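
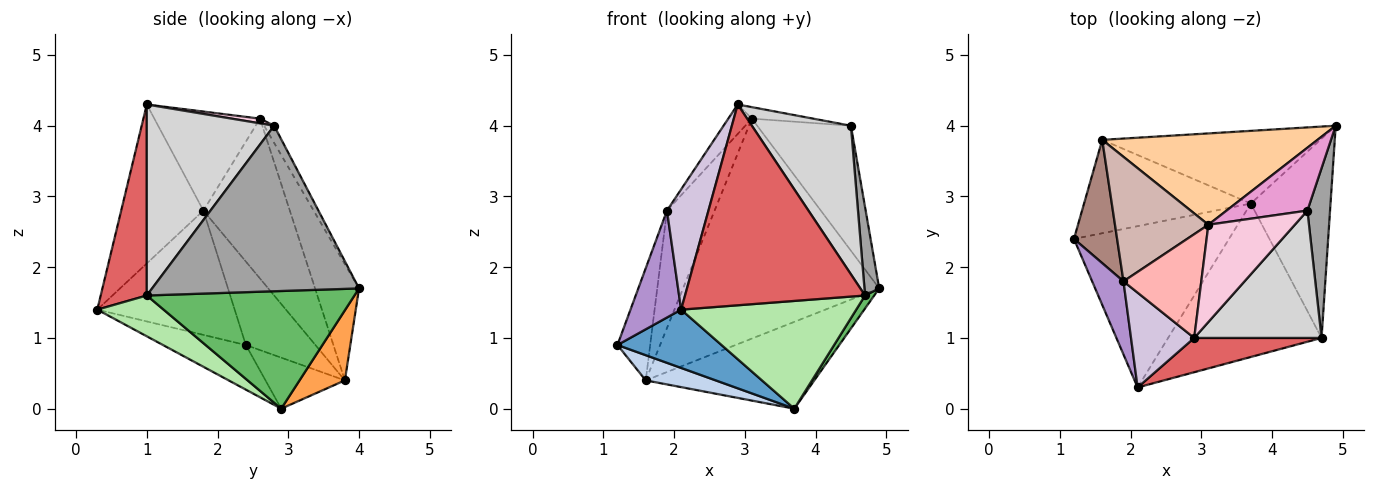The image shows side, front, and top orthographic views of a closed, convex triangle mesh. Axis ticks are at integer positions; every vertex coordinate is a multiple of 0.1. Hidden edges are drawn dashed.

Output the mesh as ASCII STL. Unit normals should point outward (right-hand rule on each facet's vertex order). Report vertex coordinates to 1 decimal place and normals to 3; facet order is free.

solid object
 facet normal -0.261 -0.328 -0.908
  outer loop
   vertex 3.7 2.9 0.0
   vertex 2.1 0.3 1.4
   vertex 1.2 2.4 0.9
  endloop
 endfacet
 facet normal -0.283 -0.250 -0.926
  outer loop
   vertex 1.6 3.8 0.4
   vertex 3.7 2.9 0.0
   vertex 1.2 2.4 0.9
  endloop
 endfacet
 facet normal 0.202 0.751 -0.629
  outer loop
   vertex 1.6 3.8 0.4
   vertex 4.9 4.0 1.7
   vertex 3.7 2.9 0.0
  endloop
 endfacet
 facet normal -0.203 0.904 0.376
  outer loop
   vertex 1.6 3.8 0.4
   vertex 3.1 2.6 4.1
   vertex 4.9 4.0 1.7
  endloop
 endfacet
 facet normal 0.827 -0.036 -0.560
  outer loop
   vertex 4.7 1.0 1.6
   vertex 3.7 2.9 0.0
   vertex 4.9 4.0 1.7
  endloop
 endfacet
 facet normal 0.213 -0.561 -0.800
  outer loop
   vertex 4.7 1.0 1.6
   vertex 2.1 0.3 1.4
   vertex 3.7 2.9 0.0
  endloop
 endfacet
 facet normal 0.245 -0.956 0.163
  outer loop
   vertex 4.7 1.0 1.6
   vertex 2.9 1.0 4.3
   vertex 2.1 0.3 1.4
  endloop
 endfacet
 facet normal -0.774 0.173 0.609
  outer loop
   vertex 1.9 1.8 2.8
   vertex 2.9 1.0 4.3
   vertex 3.1 2.6 4.1
  endloop
 endfacet
 facet normal -0.913 -0.337 0.230
  outer loop
   vertex 1.9 1.8 2.8
   vertex 1.2 2.4 0.9
   vertex 2.1 0.3 1.4
  endloop
 endfacet
 facet normal -0.841 -0.424 0.335
  outer loop
   vertex 1.9 1.8 2.8
   vertex 2.1 0.3 1.4
   vertex 2.9 1.0 4.3
  endloop
 endfacet
 facet normal -0.820 0.386 0.424
  outer loop
   vertex 1.9 1.8 2.8
   vertex 1.6 3.8 0.4
   vertex 1.2 2.4 0.9
  endloop
 endfacet
 facet normal -0.780 0.430 0.455
  outer loop
   vertex 1.9 1.8 2.8
   vertex 3.1 2.6 4.1
   vertex 1.6 3.8 0.4
  endloop
 endfacet
 facet normal -0.095 0.889 0.447
  outer loop
   vertex 4.5 2.8 4.0
   vertex 4.9 4.0 1.7
   vertex 3.1 2.6 4.1
  endloop
 endfacet
 facet normal 0.054 0.117 0.992
  outer loop
   vertex 4.5 2.8 4.0
   vertex 3.1 2.6 4.1
   vertex 2.9 1.0 4.3
  endloop
 endfacet
 facet normal 0.988 -0.070 0.135
  outer loop
   vertex 4.5 2.8 4.0
   vertex 4.7 1.0 1.6
   vertex 4.9 4.0 1.7
  endloop
 endfacet
 facet normal 0.699 -0.543 0.466
  outer loop
   vertex 4.5 2.8 4.0
   vertex 2.9 1.0 4.3
   vertex 4.7 1.0 1.6
  endloop
 endfacet
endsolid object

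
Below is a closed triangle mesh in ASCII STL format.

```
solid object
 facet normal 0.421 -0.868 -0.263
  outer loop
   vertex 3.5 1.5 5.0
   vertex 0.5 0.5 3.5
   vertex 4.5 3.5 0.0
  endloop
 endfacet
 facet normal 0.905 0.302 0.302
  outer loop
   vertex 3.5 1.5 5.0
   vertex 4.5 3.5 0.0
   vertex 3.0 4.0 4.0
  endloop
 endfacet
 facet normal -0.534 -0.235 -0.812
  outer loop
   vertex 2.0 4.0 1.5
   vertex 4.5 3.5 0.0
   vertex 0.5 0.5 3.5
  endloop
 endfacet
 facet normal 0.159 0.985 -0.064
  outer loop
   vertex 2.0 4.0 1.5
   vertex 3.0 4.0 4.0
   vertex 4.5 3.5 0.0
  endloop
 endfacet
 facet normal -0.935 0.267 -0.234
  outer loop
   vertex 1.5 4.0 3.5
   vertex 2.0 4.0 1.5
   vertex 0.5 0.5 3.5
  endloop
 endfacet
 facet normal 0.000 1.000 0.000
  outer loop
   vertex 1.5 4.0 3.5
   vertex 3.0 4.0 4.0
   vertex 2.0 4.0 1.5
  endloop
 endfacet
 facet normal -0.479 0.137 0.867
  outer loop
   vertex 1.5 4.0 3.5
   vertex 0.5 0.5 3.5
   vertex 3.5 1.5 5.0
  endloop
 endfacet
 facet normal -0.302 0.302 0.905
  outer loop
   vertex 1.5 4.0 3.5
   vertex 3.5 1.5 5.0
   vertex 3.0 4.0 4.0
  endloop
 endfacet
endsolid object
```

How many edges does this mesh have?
12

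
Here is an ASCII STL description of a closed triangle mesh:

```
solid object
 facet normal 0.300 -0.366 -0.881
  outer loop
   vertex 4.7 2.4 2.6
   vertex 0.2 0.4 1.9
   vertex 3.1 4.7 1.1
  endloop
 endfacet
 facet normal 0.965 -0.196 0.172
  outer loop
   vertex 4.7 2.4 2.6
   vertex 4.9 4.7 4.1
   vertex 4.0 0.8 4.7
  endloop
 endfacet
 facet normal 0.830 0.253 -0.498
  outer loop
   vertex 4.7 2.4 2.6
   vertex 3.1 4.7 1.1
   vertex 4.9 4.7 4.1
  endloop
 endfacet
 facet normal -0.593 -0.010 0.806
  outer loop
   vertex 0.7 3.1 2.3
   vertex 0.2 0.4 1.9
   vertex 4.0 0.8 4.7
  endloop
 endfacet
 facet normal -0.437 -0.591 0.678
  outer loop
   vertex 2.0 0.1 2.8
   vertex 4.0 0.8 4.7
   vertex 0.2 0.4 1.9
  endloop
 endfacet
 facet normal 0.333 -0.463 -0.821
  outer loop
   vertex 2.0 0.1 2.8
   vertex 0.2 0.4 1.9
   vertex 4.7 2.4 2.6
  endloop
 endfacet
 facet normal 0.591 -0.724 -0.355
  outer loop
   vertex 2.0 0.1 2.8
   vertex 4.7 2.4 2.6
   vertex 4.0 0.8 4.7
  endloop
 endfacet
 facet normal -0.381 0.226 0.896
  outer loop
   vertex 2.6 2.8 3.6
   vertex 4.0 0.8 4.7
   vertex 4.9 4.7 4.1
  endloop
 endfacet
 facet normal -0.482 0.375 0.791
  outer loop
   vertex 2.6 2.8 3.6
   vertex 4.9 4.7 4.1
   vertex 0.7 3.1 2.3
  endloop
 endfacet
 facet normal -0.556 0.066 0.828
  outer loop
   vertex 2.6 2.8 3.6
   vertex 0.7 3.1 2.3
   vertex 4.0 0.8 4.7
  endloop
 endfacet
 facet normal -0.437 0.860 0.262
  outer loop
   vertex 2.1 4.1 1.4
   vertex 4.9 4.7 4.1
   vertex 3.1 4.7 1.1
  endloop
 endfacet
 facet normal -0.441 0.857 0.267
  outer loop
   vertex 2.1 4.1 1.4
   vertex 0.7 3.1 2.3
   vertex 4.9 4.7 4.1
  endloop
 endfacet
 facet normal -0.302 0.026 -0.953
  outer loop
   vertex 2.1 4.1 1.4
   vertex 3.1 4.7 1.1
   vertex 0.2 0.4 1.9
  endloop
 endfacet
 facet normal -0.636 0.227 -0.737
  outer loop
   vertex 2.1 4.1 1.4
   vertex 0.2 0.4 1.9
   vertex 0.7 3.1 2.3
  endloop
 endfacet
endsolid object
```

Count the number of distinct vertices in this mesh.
9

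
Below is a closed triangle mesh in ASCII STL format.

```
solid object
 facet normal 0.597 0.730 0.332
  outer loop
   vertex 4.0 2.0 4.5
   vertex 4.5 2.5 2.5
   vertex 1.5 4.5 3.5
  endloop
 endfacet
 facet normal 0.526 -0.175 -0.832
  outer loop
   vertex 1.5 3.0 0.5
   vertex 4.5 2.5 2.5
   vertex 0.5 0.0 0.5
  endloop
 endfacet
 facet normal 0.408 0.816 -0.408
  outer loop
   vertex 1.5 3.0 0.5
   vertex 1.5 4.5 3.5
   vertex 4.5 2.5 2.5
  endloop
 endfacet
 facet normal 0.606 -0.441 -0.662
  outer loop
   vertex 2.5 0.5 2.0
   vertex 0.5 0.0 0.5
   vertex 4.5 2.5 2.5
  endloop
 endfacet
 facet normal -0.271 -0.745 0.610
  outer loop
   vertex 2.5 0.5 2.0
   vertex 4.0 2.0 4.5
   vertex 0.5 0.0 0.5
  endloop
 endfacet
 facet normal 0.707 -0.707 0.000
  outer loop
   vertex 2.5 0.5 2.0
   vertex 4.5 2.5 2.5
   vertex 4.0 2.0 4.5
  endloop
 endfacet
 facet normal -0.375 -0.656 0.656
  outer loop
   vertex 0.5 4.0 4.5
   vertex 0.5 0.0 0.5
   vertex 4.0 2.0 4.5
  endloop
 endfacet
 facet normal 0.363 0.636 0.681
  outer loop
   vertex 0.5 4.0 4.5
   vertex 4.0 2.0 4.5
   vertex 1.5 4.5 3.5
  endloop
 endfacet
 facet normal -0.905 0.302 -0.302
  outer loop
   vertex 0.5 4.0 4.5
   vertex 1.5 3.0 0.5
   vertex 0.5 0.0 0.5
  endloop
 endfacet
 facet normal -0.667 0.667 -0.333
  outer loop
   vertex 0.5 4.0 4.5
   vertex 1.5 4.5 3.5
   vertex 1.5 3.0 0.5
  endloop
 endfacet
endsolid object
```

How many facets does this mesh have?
10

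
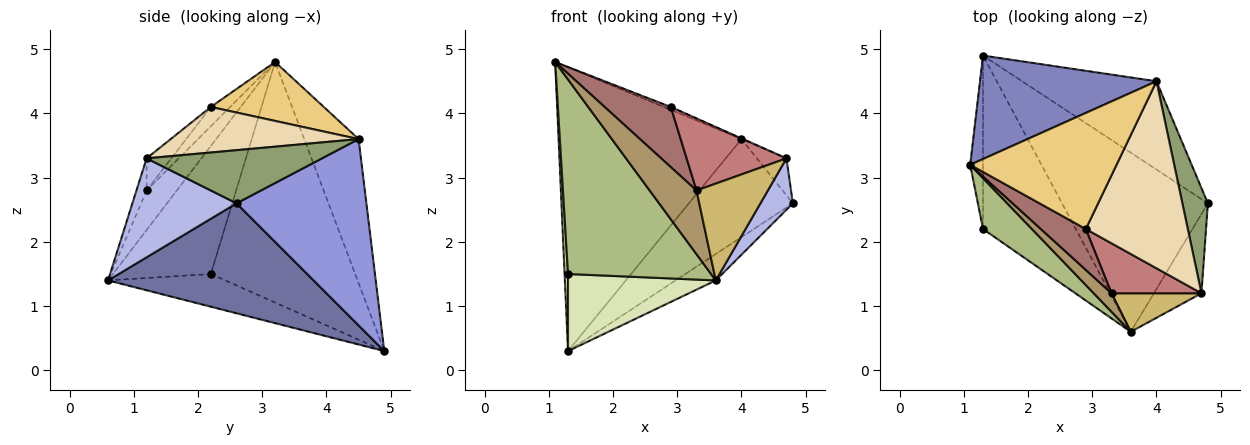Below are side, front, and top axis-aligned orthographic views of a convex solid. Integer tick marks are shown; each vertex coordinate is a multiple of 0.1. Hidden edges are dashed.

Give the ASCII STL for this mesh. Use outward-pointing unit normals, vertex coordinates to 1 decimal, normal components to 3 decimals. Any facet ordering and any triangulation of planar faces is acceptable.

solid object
 facet normal 0.598 0.117 -0.793
  outer loop
   vertex 1.3 4.9 0.3
   vertex 4.8 2.6 2.6
   vertex 3.6 0.6 1.4
  endloop
 endfacet
 facet normal -0.269 0.905 0.330
  outer loop
   vertex 4.0 4.5 3.6
   vertex 1.3 4.9 0.3
   vertex 1.1 3.2 4.8
  endloop
 endfacet
 facet normal 0.680 0.545 -0.491
  outer loop
   vertex 4.0 4.5 3.6
   vertex 4.8 2.6 2.6
   vertex 1.3 4.9 0.3
  endloop
 endfacet
 facet normal 0.868 -0.270 -0.417
  outer loop
   vertex 4.7 1.2 3.3
   vertex 3.6 0.6 1.4
   vertex 4.8 2.6 2.6
  endloop
 endfacet
 facet normal 0.891 0.150 0.428
  outer loop
   vertex 4.7 1.2 3.3
   vertex 4.8 2.6 2.6
   vertex 4.0 4.5 3.6
  endloop
 endfacet
 facet normal -0.552 -0.807 0.211
  outer loop
   vertex 1.3 2.2 1.5
   vertex 3.6 0.6 1.4
   vertex 1.1 3.2 4.8
  endloop
 endfacet
 facet normal -0.998 -0.024 -0.053
  outer loop
   vertex 1.3 2.2 1.5
   vertex 1.1 3.2 4.8
   vertex 1.3 4.9 0.3
  endloop
 endfacet
 facet normal -0.307 -0.387 -0.870
  outer loop
   vertex 1.3 2.2 1.5
   vertex 1.3 4.9 0.3
   vertex 3.6 0.6 1.4
  endloop
 endfacet
 facet normal -0.527 -0.816 0.237
  outer loop
   vertex 3.3 1.2 2.8
   vertex 1.1 3.2 4.8
   vertex 3.6 0.6 1.4
  endloop
 endfacet
 facet normal -0.131 -0.921 0.367
  outer loop
   vertex 3.3 1.2 2.8
   vertex 3.6 0.6 1.4
   vertex 4.7 1.2 3.3
  endloop
 endfacet
 facet normal 0.373 0.023 0.927
  outer loop
   vertex 2.9 2.2 4.1
   vertex 4.0 4.5 3.6
   vertex 1.1 3.2 4.8
  endloop
 endfacet
 facet normal 0.408 0.003 0.913
  outer loop
   vertex 2.9 2.2 4.1
   vertex 4.7 1.2 3.3
   vertex 4.0 4.5 3.6
  endloop
 endfacet
 facet normal -0.234 -0.804 0.546
  outer loop
   vertex 2.9 2.2 4.1
   vertex 1.1 3.2 4.8
   vertex 3.3 1.2 2.8
  endloop
 endfacet
 facet normal -0.199 -0.805 0.558
  outer loop
   vertex 2.9 2.2 4.1
   vertex 3.3 1.2 2.8
   vertex 4.7 1.2 3.3
  endloop
 endfacet
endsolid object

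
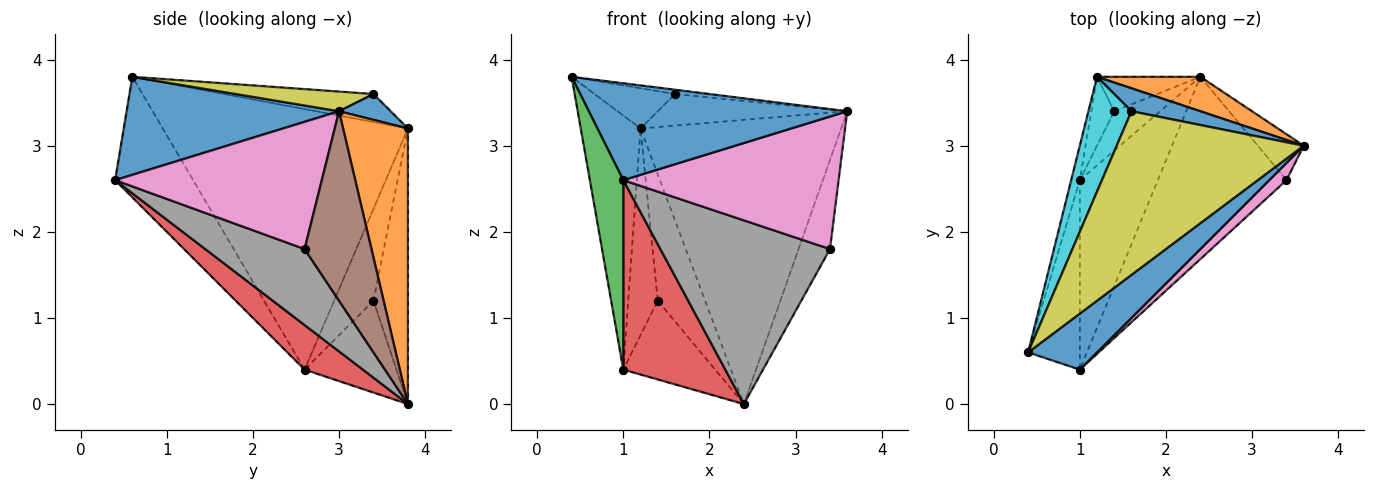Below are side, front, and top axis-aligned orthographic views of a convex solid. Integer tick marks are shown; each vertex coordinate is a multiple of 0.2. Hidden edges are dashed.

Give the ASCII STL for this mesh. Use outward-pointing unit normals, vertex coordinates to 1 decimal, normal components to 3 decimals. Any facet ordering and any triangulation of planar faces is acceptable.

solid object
 facet normal 0.580 -0.705 0.408
  outer loop
   vertex 1.0 0.4 2.6
   vertex 3.6 3.0 3.4
   vertex 0.4 0.6 3.8
  endloop
 endfacet
 facet normal 0.306 0.945 0.115
  outer loop
   vertex 1.2 3.8 3.2
   vertex 3.6 3.0 3.4
   vertex 2.4 3.8 0.0
  endloop
 endfacet
 facet normal -0.855 -0.367 -0.367
  outer loop
   vertex 1.0 2.6 0.4
   vertex 1.0 0.4 2.6
   vertex 0.4 0.6 3.8
  endloop
 endfacet
 facet normal 0.375 -0.656 -0.656
  outer loop
   vertex 1.0 2.6 0.4
   vertex 2.4 3.8 0.0
   vertex 1.0 0.4 2.6
  endloop
 endfacet
 facet normal -0.971 0.237 -0.032
  outer loop
   vertex 1.0 2.6 0.4
   vertex 0.4 0.6 3.8
   vertex 1.2 3.8 3.2
  endloop
 endfacet
 facet normal 0.884 0.415 -0.214
  outer loop
   vertex 3.4 2.6 1.8
   vertex 2.4 3.8 0.0
   vertex 3.6 3.0 3.4
  endloop
 endfacet
 facet normal 0.690 -0.718 0.093
  outer loop
   vertex 3.4 2.6 1.8
   vertex 3.6 3.0 3.4
   vertex 1.0 0.4 2.6
  endloop
 endfacet
 facet normal 0.384 -0.655 -0.650
  outer loop
   vertex 3.4 2.6 1.8
   vertex 1.0 0.4 2.6
   vertex 2.4 3.8 0.0
  endloop
 endfacet
 facet normal 0.105 0.026 0.994
  outer loop
   vertex 1.6 3.4 3.6
   vertex 0.4 0.6 3.8
   vertex 3.6 3.0 3.4
  endloop
 endfacet
 facet normal -0.523 0.282 0.805
  outer loop
   vertex 1.6 3.4 3.6
   vertex 1.2 3.8 3.2
   vertex 0.4 0.6 3.8
  endloop
 endfacet
 facet normal 0.215 0.790 0.574
  outer loop
   vertex 1.6 3.4 3.6
   vertex 3.6 3.0 3.4
   vertex 1.2 3.8 3.2
  endloop
 endfacet
 facet normal -0.574 0.790 -0.215
  outer loop
   vertex 1.4 3.4 1.2
   vertex 1.2 3.8 3.2
   vertex 2.4 3.8 0.0
  endloop
 endfacet
 facet normal -0.667 0.667 -0.333
  outer loop
   vertex 1.4 3.4 1.2
   vertex 2.4 3.8 0.0
   vertex 1.0 2.6 0.4
  endloop
 endfacet
 facet normal -0.784 0.588 -0.196
  outer loop
   vertex 1.4 3.4 1.2
   vertex 1.0 2.6 0.4
   vertex 1.2 3.8 3.2
  endloop
 endfacet
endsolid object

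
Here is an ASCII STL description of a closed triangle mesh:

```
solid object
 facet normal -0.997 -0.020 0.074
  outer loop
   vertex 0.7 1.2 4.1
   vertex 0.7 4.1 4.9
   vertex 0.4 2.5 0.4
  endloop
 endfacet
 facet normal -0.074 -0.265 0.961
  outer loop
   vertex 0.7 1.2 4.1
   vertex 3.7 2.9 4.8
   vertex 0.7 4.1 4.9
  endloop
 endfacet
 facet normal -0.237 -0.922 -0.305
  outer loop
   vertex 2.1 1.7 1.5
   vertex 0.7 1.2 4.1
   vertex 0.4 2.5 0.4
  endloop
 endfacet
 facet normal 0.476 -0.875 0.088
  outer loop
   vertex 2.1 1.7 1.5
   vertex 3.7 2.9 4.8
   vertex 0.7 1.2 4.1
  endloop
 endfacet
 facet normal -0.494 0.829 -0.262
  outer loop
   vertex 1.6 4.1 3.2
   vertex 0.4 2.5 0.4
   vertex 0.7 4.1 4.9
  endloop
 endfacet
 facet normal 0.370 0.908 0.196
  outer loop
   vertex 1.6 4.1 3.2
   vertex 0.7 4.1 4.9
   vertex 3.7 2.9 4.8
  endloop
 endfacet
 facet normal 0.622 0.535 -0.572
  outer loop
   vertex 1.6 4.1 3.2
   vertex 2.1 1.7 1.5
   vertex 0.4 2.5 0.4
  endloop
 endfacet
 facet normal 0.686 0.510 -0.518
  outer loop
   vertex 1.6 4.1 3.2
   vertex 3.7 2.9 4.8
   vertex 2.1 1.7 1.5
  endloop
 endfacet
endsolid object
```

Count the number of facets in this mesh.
8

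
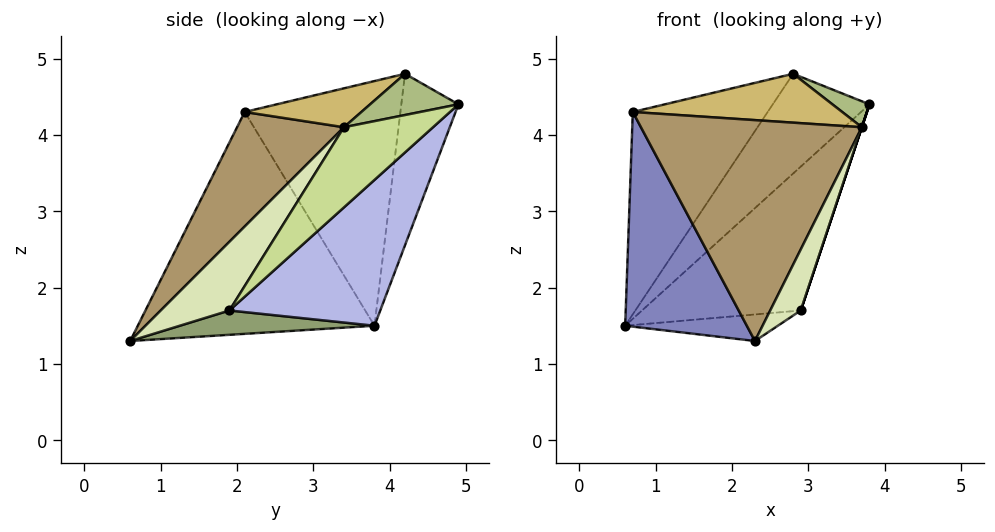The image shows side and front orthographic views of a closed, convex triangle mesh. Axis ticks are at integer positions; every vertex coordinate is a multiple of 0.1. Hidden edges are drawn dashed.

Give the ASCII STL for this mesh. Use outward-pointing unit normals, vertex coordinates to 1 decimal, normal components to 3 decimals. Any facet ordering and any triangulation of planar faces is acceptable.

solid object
 facet normal -0.495 0.838 0.229
  outer loop
   vertex 2.8 4.2 4.8
   vertex 3.8 4.9 4.4
   vertex 0.6 3.8 1.5
  endloop
 endfacet
 facet normal -0.864 -0.444 -0.239
  outer loop
   vertex 0.7 2.1 4.3
   vertex 0.6 3.8 1.5
   vertex 2.3 0.6 1.3
  endloop
 endfacet
 facet normal -0.696 0.603 0.391
  outer loop
   vertex 0.7 2.1 4.3
   vertex 2.8 4.2 4.8
   vertex 0.6 3.8 1.5
  endloop
 endfacet
 facet normal 0.479 0.504 -0.719
  outer loop
   vertex 2.9 1.9 1.7
   vertex 0.6 3.8 1.5
   vertex 3.8 4.9 4.4
  endloop
 endfacet
 facet normal 0.236 0.185 -0.954
  outer loop
   vertex 2.9 1.9 1.7
   vertex 2.3 0.6 1.3
   vertex 0.6 3.8 1.5
  endloop
 endfacet
 facet normal 0.483 -0.203 0.852
  outer loop
   vertex 3.7 3.4 4.1
   vertex 3.8 4.9 4.4
   vertex 2.8 4.2 4.8
  endloop
 endfacet
 facet normal 0.949 0.000 -0.316
  outer loop
   vertex 3.7 3.4 4.1
   vertex 2.9 1.9 1.7
   vertex 3.8 4.9 4.4
  endloop
 endfacet
 facet normal 0.913 -0.406 -0.051
  outer loop
   vertex 3.7 3.4 4.1
   vertex 2.3 0.6 1.3
   vertex 2.9 1.9 1.7
  endloop
 endfacet
 facet normal 0.360 -0.744 0.564
  outer loop
   vertex 3.7 3.4 4.1
   vertex 0.7 2.1 4.3
   vertex 2.3 0.6 1.3
  endloop
 endfacet
 facet normal 0.255 -0.458 0.852
  outer loop
   vertex 3.7 3.4 4.1
   vertex 2.8 4.2 4.8
   vertex 0.7 2.1 4.3
  endloop
 endfacet
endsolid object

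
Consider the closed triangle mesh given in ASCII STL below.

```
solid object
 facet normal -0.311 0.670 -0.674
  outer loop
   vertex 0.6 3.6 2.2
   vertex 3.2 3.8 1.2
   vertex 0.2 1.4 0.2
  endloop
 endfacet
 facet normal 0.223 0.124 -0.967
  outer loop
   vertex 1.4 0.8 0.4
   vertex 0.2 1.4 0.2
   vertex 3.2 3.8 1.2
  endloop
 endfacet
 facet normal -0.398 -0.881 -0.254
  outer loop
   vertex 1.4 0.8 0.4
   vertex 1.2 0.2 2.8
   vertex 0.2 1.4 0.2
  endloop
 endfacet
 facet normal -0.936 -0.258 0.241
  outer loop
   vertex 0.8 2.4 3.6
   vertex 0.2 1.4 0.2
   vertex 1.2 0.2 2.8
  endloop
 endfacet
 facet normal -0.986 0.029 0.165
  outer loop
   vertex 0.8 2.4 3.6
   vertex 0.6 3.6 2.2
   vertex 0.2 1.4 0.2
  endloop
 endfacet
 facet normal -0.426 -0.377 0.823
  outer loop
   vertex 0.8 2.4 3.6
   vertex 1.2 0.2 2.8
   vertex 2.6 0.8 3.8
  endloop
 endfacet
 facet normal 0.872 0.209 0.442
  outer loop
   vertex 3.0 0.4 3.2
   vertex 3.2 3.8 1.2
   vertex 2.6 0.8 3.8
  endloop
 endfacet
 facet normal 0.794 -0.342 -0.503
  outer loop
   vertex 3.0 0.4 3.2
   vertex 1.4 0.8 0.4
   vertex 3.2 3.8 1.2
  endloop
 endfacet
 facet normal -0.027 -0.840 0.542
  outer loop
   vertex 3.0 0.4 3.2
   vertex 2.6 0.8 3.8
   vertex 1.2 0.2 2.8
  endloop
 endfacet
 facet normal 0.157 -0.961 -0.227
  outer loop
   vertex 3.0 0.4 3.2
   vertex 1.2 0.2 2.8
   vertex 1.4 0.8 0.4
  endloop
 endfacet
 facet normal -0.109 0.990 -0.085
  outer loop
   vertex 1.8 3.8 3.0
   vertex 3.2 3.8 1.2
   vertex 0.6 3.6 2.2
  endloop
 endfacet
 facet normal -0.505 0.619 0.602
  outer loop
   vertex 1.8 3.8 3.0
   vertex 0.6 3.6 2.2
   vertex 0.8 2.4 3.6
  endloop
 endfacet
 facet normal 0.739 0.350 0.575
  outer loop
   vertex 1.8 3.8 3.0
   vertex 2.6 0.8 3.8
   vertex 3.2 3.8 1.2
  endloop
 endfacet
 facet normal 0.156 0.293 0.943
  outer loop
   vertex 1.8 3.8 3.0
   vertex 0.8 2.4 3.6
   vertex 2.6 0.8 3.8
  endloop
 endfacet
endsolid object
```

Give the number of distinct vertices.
9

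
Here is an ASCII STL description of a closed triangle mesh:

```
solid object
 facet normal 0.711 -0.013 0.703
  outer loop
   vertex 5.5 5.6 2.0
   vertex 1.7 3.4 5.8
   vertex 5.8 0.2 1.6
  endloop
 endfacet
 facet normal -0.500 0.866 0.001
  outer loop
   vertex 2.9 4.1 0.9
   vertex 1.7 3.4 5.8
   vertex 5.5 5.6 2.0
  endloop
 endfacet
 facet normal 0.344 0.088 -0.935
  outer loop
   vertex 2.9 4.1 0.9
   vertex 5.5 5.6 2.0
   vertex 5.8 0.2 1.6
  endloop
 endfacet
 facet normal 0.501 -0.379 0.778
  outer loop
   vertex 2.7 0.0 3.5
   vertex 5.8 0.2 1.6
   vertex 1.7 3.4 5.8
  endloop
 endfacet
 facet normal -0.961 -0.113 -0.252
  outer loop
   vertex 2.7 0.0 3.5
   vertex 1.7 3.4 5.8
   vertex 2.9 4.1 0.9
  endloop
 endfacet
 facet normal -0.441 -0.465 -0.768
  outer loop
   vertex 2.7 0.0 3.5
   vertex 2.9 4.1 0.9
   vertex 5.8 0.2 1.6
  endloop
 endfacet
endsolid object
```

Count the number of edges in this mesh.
9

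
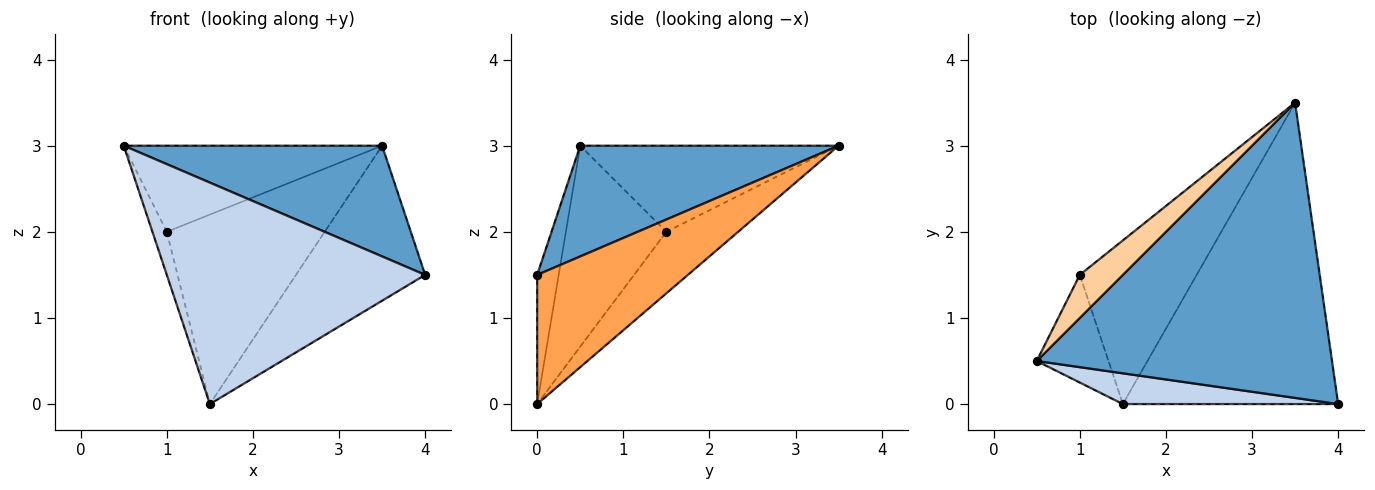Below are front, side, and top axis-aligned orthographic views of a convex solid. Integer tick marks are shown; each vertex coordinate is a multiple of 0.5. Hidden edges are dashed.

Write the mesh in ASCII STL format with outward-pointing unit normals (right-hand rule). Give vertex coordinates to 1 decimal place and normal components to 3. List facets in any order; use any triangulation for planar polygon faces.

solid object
 facet normal 0.331 -0.331 0.883
  outer loop
   vertex 3.5 3.5 3.0
   vertex 0.5 0.5 3.0
   vertex 4.0 0.0 1.5
  endloop
 endfacet
 facet normal -0.082 -0.987 0.137
  outer loop
   vertex 1.5 0.0 0.0
   vertex 4.0 0.0 1.5
   vertex 0.5 0.5 3.0
  endloop
 endfacet
 facet normal 0.471 0.404 -0.785
  outer loop
   vertex 1.5 0.0 0.0
   vertex 3.5 3.5 3.0
   vertex 4.0 0.0 1.5
  endloop
 endfacet
 facet normal -0.667 0.667 0.333
  outer loop
   vertex 1.0 1.5 2.0
   vertex 0.5 0.5 3.0
   vertex 3.5 3.5 3.0
  endloop
 endfacet
 facet normal -0.933 0.133 -0.333
  outer loop
   vertex 1.0 1.5 2.0
   vertex 1.5 0.0 0.0
   vertex 0.5 0.5 3.0
  endloop
 endfacet
 facet normal -0.325 0.716 -0.618
  outer loop
   vertex 1.0 1.5 2.0
   vertex 3.5 3.5 3.0
   vertex 1.5 0.0 0.0
  endloop
 endfacet
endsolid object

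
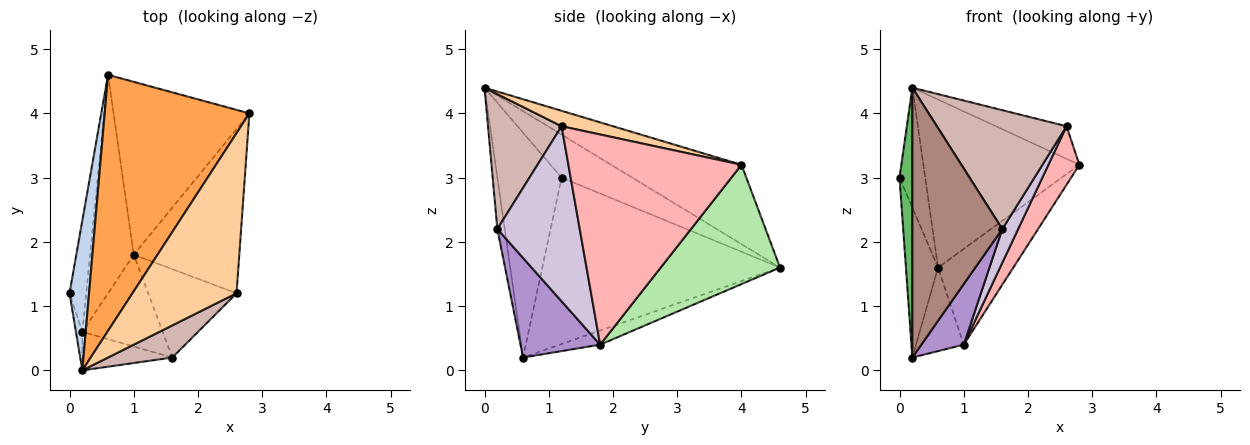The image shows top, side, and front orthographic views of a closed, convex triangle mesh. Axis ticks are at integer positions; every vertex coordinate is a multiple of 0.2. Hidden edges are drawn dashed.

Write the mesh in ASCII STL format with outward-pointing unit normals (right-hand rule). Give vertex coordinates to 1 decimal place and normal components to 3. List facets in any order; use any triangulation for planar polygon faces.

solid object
 facet normal -0.986 0.133 -0.099
  outer loop
   vertex 0.2 0.6 0.2
   vertex 0.0 1.2 3.0
   vertex 0.6 4.6 1.6
  endloop
 endfacet
 facet normal -0.864 0.314 0.393
  outer loop
   vertex 0.2 0.0 4.4
   vertex 0.6 4.6 1.6
   vertex 0.0 1.2 3.0
  endloop
 endfacet
 facet normal -0.417 0.499 0.760
  outer loop
   vertex 0.2 0.0 4.4
   vertex 2.8 4.0 3.2
   vertex 0.6 4.6 1.6
  endloop
 endfacet
 facet normal 0.144 0.198 0.970
  outer loop
   vertex 0.2 0.0 4.4
   vertex 2.6 1.2 3.8
   vertex 2.8 4.0 3.2
  endloop
 endfacet
 facet normal -0.980 -0.196 -0.028
  outer loop
   vertex 0.2 0.0 4.4
   vertex 0.0 1.2 3.0
   vertex 0.2 0.6 0.2
  endloop
 endfacet
 facet normal 0.609 0.384 -0.694
  outer loop
   vertex 1.0 1.8 0.4
   vertex 0.6 4.6 1.6
   vertex 2.8 4.0 3.2
  endloop
 endfacet
 facet normal -0.289 0.342 -0.894
  outer loop
   vertex 1.0 1.8 0.4
   vertex 0.2 0.6 0.2
   vertex 0.6 4.6 1.6
  endloop
 endfacet
 facet normal 0.882 -0.158 -0.443
  outer loop
   vertex 1.0 1.8 0.4
   vertex 2.8 4.0 3.2
   vertex 2.6 1.2 3.8
  endloop
 endfacet
 facet normal 0.719 -0.383 -0.580
  outer loop
   vertex 1.6 0.2 2.2
   vertex 0.2 0.6 0.2
   vertex 1.0 1.8 0.4
  endloop
 endfacet
 facet normal 0.880 -0.170 -0.444
  outer loop
   vertex 1.6 0.2 2.2
   vertex 1.0 1.8 0.4
   vertex 2.6 1.2 3.8
  endloop
 endfacet
 facet normal -0.081 -0.987 -0.141
  outer loop
   vertex 1.6 0.2 2.2
   vertex 0.2 0.0 4.4
   vertex 0.2 0.6 0.2
  endloop
 endfacet
 facet normal 0.481 -0.847 0.229
  outer loop
   vertex 1.6 0.2 2.2
   vertex 2.6 1.2 3.8
   vertex 0.2 0.0 4.4
  endloop
 endfacet
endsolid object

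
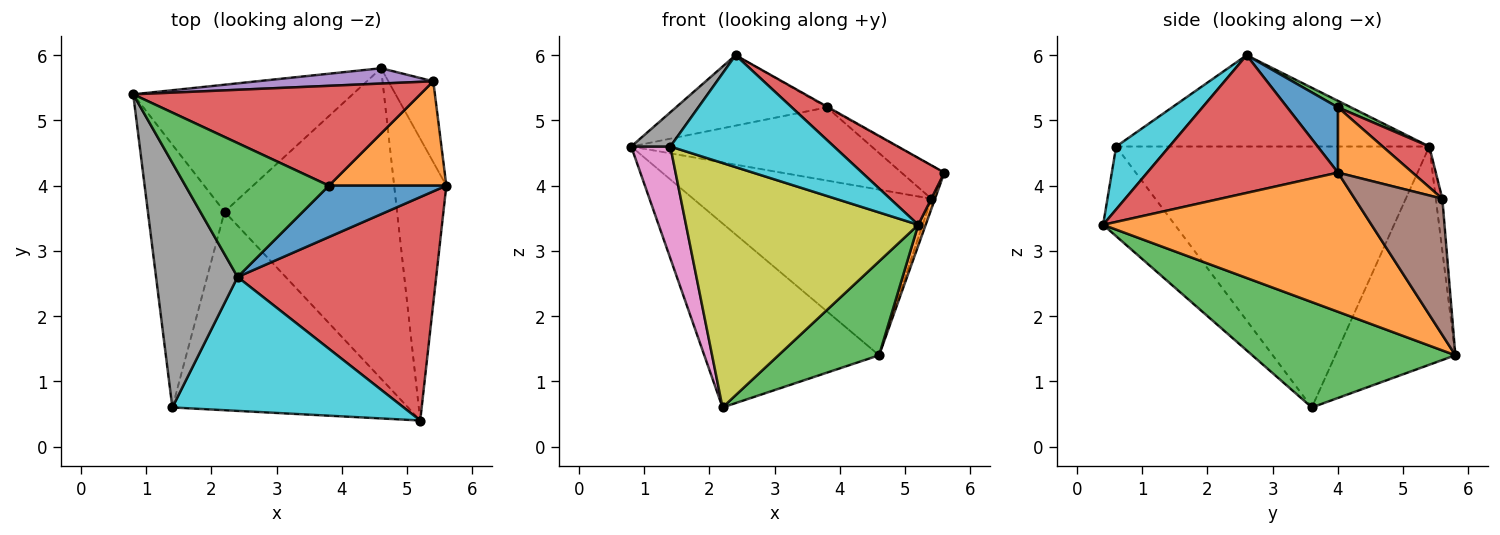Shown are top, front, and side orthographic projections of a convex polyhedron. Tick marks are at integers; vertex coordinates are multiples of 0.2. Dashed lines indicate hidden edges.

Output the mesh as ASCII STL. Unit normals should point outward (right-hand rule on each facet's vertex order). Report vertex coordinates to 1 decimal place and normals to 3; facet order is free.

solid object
 facet normal -0.492 0.717 -0.495
  outer loop
   vertex 4.6 5.8 1.4
   vertex 2.2 3.6 0.6
   vertex 0.8 5.4 4.6
  endloop
 endfacet
 facet normal 0.936 -0.026 -0.351
  outer loop
   vertex 4.6 5.8 1.4
   vertex 5.6 4.0 4.2
   vertex 5.2 0.4 3.4
  endloop
 endfacet
 facet normal 0.505 -0.250 -0.826
  outer loop
   vertex 4.6 5.8 1.4
   vertex 5.2 0.4 3.4
   vertex 2.2 3.6 0.6
  endloop
 endfacet
 facet normal 0.553 -0.239 0.798
  outer loop
   vertex 2.4 2.6 6.0
   vertex 5.2 0.4 3.4
   vertex 5.6 4.0 4.2
  endloop
 endfacet
 facet normal -0.027 0.995 0.092
  outer loop
   vertex 5.4 5.6 3.8
   vertex 4.6 5.8 1.4
   vertex 0.8 5.4 4.6
  endloop
 endfacet
 facet normal 0.949 0.040 -0.313
  outer loop
   vertex 5.4 5.6 3.8
   vertex 5.6 4.0 4.2
   vertex 4.6 5.8 1.4
  endloop
 endfacet
 facet normal -0.953 -0.119 -0.280
  outer loop
   vertex 1.4 0.6 4.6
   vertex 0.8 5.4 4.6
   vertex 2.2 3.6 0.6
  endloop
 endfacet
 facet normal -0.743 -0.093 0.663
  outer loop
   vertex 1.4 0.6 4.6
   vertex 2.4 2.6 6.0
   vertex 0.8 5.4 4.6
  endloop
 endfacet
 facet normal -0.233 -0.755 -0.613
  outer loop
   vertex 1.4 0.6 4.6
   vertex 2.2 3.6 0.6
   vertex 5.2 0.4 3.4
  endloop
 endfacet
 facet normal 0.204 -0.628 0.751
  outer loop
   vertex 1.4 0.6 4.6
   vertex 5.2 0.4 3.4
   vertex 2.4 2.6 6.0
  endloop
 endfacet
 facet normal 0.486 0.014 0.874
  outer loop
   vertex 3.8 4.0 5.2
   vertex 2.4 2.6 6.0
   vertex 5.6 4.0 4.2
  endloop
 endfacet
 facet normal 0.468 0.269 0.842
  outer loop
   vertex 3.8 4.0 5.2
   vertex 5.6 4.0 4.2
   vertex 5.4 5.6 3.8
  endloop
 endfacet
 facet normal 0.040 0.465 0.884
  outer loop
   vertex 3.8 4.0 5.2
   vertex 0.8 5.4 4.6
   vertex 2.4 2.6 6.0
  endloop
 endfacet
 facet normal 0.114 0.587 0.801
  outer loop
   vertex 3.8 4.0 5.2
   vertex 5.4 5.6 3.8
   vertex 0.8 5.4 4.6
  endloop
 endfacet
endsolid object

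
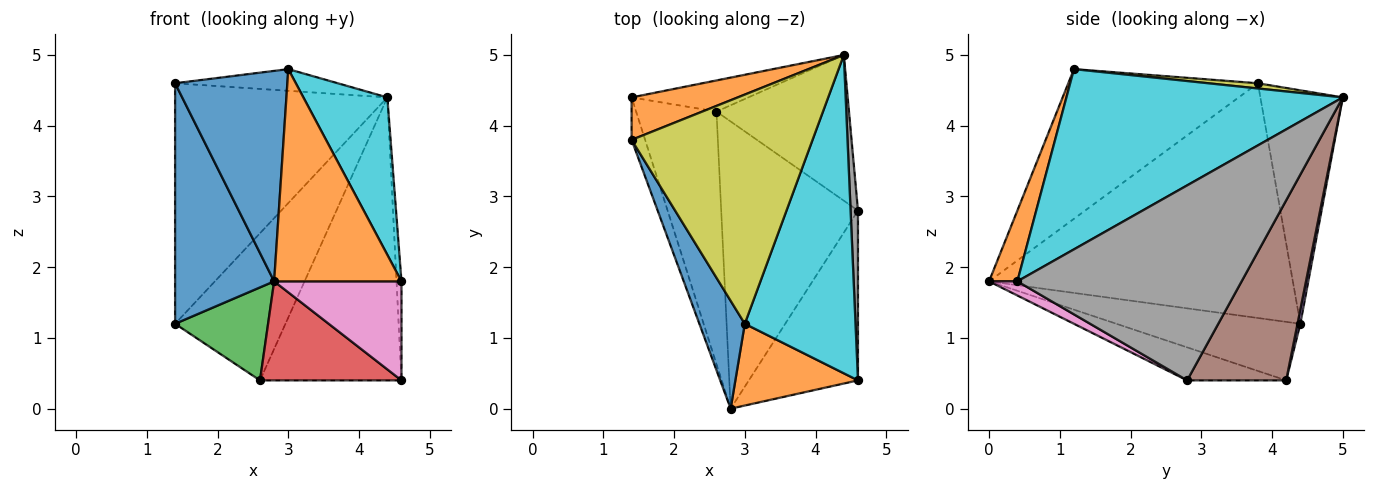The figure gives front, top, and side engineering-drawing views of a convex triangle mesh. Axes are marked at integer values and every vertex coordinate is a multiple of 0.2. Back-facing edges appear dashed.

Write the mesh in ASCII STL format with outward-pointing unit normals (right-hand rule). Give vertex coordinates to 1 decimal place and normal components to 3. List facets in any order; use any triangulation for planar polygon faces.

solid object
 facet normal -0.949 -0.310 -0.055
  outer loop
   vertex 1.4 3.8 4.6
   vertex 1.4 4.4 1.2
   vertex 2.8 0.0 1.8
  endloop
 endfacet
 facet normal -0.357 0.920 0.162
  outer loop
   vertex 1.4 3.8 4.6
   vertex 4.4 5.0 4.4
   vertex 1.4 4.4 1.2
  endloop
 endfacet
 facet normal -0.564 -0.285 -0.775
  outer loop
   vertex 2.6 4.2 0.4
   vertex 2.8 0.0 1.8
   vertex 1.4 4.4 1.2
  endloop
 endfacet
 facet normal -0.222 -0.318 -0.922
  outer loop
   vertex 2.6 4.2 0.4
   vertex 4.6 2.8 0.4
   vertex 2.8 0.0 1.8
  endloop
 endfacet
 facet normal 0.025 0.978 -0.207
  outer loop
   vertex 2.6 4.2 0.4
   vertex 1.4 4.4 1.2
   vertex 4.4 5.0 4.4
  endloop
 endfacet
 facet normal 0.528 0.755 -0.389
  outer loop
   vertex 2.6 4.2 0.4
   vertex 4.4 5.0 4.4
   vertex 4.6 2.8 0.4
  endloop
 endfacet
 facet normal 0.111 -0.501 -0.858
  outer loop
   vertex 4.6 0.4 1.8
   vertex 2.8 0.0 1.8
   vertex 4.6 2.8 0.4
  endloop
 endfacet
 facet normal 0.999 0.022 0.038
  outer loop
   vertex 4.6 0.4 1.8
   vertex 4.6 2.8 0.4
   vertex 4.4 5.0 4.4
  endloop
 endfacet
 facet normal 0.029 0.094 0.995
  outer loop
   vertex 3.0 1.2 4.8
   vertex 4.4 5.0 4.4
   vertex 1.4 3.8 4.6
  endloop
 endfacet
 facet normal 0.825 -0.251 0.507
  outer loop
   vertex 3.0 1.2 4.8
   vertex 4.6 0.4 1.8
   vertex 4.4 5.0 4.4
  endloop
 endfacet
 facet normal -0.833 -0.493 0.253
  outer loop
   vertex 3.0 1.2 4.8
   vertex 1.4 3.8 4.6
   vertex 2.8 0.0 1.8
  endloop
 endfacet
 facet normal 0.203 -0.914 0.352
  outer loop
   vertex 3.0 1.2 4.8
   vertex 2.8 0.0 1.8
   vertex 4.6 0.4 1.8
  endloop
 endfacet
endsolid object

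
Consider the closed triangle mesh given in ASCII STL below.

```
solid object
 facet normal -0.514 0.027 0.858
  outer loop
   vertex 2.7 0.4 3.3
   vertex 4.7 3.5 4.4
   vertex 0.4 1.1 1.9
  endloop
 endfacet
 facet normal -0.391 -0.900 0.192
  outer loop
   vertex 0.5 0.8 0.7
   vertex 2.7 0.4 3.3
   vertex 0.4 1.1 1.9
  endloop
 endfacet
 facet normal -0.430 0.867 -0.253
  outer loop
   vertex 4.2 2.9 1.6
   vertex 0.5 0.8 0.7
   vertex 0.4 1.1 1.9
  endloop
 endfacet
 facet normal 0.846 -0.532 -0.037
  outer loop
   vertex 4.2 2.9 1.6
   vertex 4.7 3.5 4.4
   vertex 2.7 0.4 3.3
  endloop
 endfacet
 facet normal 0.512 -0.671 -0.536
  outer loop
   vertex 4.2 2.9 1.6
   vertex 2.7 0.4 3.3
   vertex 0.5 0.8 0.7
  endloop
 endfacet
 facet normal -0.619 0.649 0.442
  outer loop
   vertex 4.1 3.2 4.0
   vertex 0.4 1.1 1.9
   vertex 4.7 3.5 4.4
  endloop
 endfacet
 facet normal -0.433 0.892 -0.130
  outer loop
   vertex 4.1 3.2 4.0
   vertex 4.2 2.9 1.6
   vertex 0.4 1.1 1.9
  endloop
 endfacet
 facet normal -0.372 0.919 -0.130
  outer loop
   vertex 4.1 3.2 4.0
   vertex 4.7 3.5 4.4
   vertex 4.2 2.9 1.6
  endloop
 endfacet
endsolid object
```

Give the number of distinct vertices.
6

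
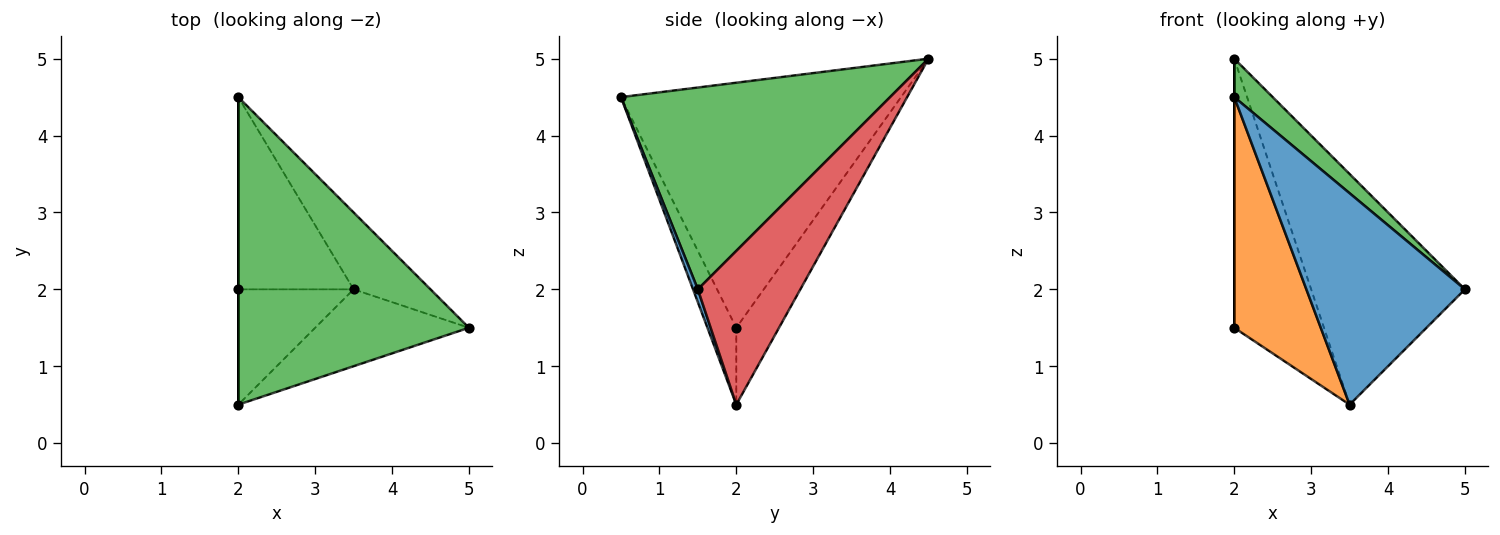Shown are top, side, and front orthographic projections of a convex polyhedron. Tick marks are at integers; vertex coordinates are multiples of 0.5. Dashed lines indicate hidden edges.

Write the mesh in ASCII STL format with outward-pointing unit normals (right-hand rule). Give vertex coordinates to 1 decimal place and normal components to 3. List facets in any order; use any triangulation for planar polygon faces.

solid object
 facet normal 0.028 -0.939 -0.342
  outer loop
   vertex 3.5 2.0 0.5
   vertex 5.0 1.5 2.0
   vertex 2.0 0.5 4.5
  endloop
 endfacet
 facet normal -0.286 -0.857 -0.429
  outer loop
   vertex 2.0 2.0 1.5
   vertex 3.5 2.0 0.5
   vertex 2.0 0.5 4.5
  endloop
 endfacet
 facet normal 0.656 -0.094 0.749
  outer loop
   vertex 2.0 4.5 5.0
   vertex 2.0 0.5 4.5
   vertex 5.0 1.5 2.0
  endloop
 endfacet
 facet normal 0.535 0.802 -0.267
  outer loop
   vertex 2.0 4.5 5.0
   vertex 5.0 1.5 2.0
   vertex 3.5 2.0 0.5
  endloop
 endfacet
 facet normal -0.361 0.759 -0.542
  outer loop
   vertex 2.0 4.5 5.0
   vertex 3.5 2.0 0.5
   vertex 2.0 2.0 1.5
  endloop
 endfacet
 facet normal -1.000 0.000 0.000
  outer loop
   vertex 2.0 4.5 5.0
   vertex 2.0 2.0 1.5
   vertex 2.0 0.5 4.5
  endloop
 endfacet
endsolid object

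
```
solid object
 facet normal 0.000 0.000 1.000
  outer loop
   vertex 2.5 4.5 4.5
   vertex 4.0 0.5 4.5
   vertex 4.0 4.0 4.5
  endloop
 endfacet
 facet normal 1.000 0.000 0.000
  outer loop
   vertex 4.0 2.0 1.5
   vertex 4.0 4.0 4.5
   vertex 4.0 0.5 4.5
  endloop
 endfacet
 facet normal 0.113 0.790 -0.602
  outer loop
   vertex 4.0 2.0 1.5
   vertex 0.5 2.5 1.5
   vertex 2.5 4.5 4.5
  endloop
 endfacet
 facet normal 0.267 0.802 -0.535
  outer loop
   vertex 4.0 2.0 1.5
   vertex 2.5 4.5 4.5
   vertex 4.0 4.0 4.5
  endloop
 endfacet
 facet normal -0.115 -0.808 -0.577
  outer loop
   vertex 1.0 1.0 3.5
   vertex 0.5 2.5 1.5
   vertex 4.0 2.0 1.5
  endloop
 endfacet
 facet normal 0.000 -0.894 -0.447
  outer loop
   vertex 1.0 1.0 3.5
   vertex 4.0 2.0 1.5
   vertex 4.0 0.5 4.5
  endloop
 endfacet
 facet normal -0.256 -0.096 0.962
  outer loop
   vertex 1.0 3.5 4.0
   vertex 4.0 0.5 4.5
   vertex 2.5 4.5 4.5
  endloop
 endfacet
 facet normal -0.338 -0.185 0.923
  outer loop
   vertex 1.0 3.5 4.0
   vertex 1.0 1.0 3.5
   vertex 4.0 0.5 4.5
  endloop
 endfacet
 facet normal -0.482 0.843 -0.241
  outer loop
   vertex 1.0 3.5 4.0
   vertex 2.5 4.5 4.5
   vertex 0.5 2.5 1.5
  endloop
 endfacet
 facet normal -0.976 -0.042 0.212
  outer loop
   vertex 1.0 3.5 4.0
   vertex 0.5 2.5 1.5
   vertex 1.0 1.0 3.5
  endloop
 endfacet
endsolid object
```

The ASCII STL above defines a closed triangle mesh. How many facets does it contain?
10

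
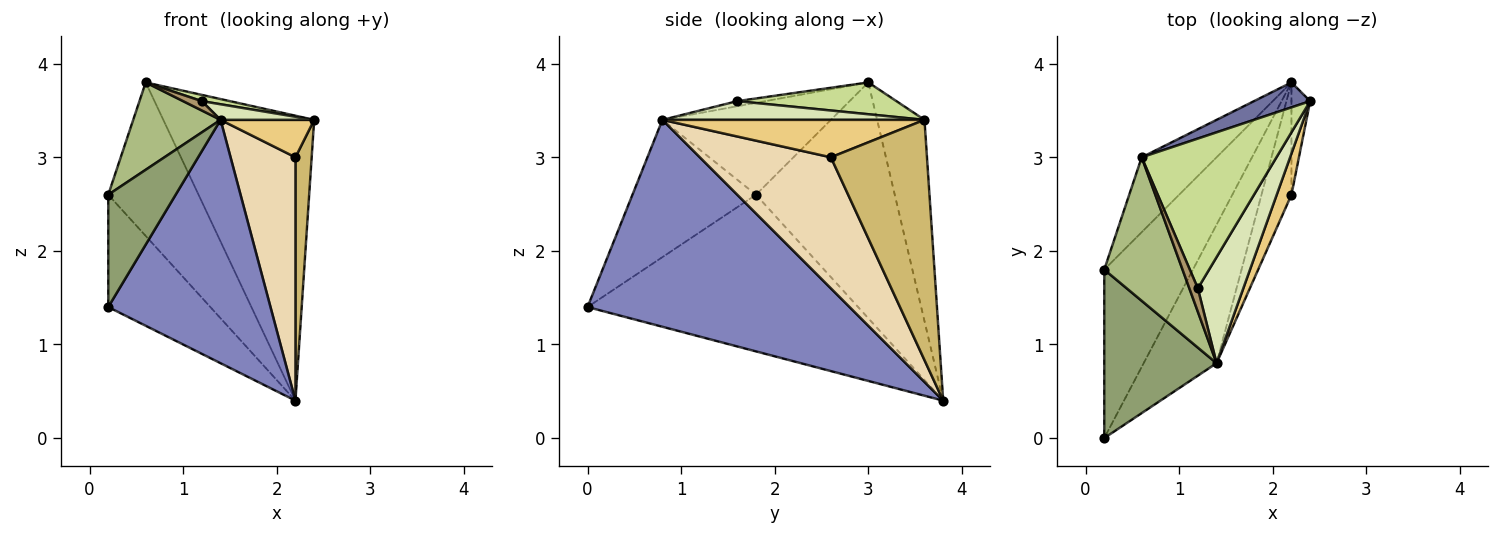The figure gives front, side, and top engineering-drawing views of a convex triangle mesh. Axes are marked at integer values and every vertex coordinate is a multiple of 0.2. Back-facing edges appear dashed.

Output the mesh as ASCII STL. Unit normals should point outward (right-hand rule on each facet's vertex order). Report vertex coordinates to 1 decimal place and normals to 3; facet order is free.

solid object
 facet normal -0.298 0.951 0.083
  outer loop
   vertex 2.2 3.8 0.4
   vertex 0.6 3.0 3.8
   vertex 2.4 3.6 3.4
  endloop
 endfacet
 facet normal 0.814 -0.504 -0.287
  outer loop
   vertex 1.4 0.8 3.4
   vertex 0.2 0.0 1.4
   vertex 2.2 3.8 0.4
  endloop
 endfacet
 facet normal -0.827 0.312 -0.468
  outer loop
   vertex 0.2 1.8 2.6
   vertex 2.2 3.8 0.4
   vertex 0.2 0.0 1.4
  endloop
 endfacet
 facet normal -0.810 0.527 -0.257
  outer loop
   vertex 0.2 1.8 2.6
   vertex 0.6 3.0 3.8
   vertex 2.2 3.8 0.4
  endloop
 endfacet
 facet normal -0.713 -0.389 0.583
  outer loop
   vertex 0.2 1.8 2.6
   vertex 0.2 0.0 1.4
   vertex 1.4 0.8 3.4
  endloop
 endfacet
 facet normal -0.708 -0.367 0.603
  outer loop
   vertex 0.2 1.8 2.6
   vertex 1.4 0.8 3.4
   vertex 0.6 3.0 3.8
  endloop
 endfacet
 facet normal 0.230 -0.041 0.972
  outer loop
   vertex 1.2 1.6 3.6
   vertex 2.4 3.6 3.4
   vertex 0.6 3.0 3.8
  endloop
 endfacet
 facet normal 0.377 -0.135 0.916
  outer loop
   vertex 1.2 1.6 3.6
   vertex 1.4 0.8 3.4
   vertex 2.4 3.6 3.4
  endloop
 endfacet
 facet normal -0.487 -0.324 0.811
  outer loop
   vertex 1.2 1.6 3.6
   vertex 0.6 3.0 3.8
   vertex 1.4 0.8 3.4
  endloop
 endfacet
 facet normal 0.983 -0.166 -0.077
  outer loop
   vertex 2.2 2.6 3.0
   vertex 2.2 3.8 0.4
   vertex 2.4 3.6 3.4
  endloop
 endfacet
 facet normal 0.883 -0.315 0.347
  outer loop
   vertex 2.2 2.6 3.0
   vertex 2.4 3.6 3.4
   vertex 1.4 0.8 3.4
  endloop
 endfacet
 facet normal 0.878 -0.435 -0.201
  outer loop
   vertex 2.2 2.6 3.0
   vertex 1.4 0.8 3.4
   vertex 2.2 3.8 0.4
  endloop
 endfacet
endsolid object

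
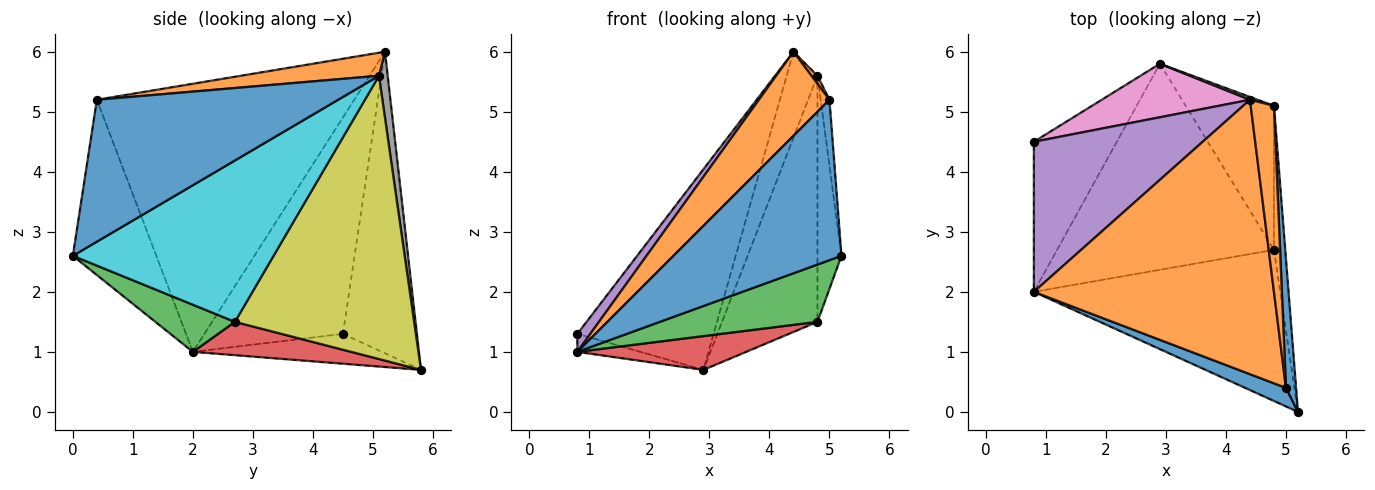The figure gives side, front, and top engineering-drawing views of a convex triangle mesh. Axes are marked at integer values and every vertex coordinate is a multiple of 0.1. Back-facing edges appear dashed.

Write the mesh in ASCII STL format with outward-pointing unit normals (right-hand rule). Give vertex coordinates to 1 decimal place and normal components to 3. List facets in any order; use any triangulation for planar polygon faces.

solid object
 facet normal -0.442 -0.891 0.103
  outer loop
   vertex 5.0 0.4 5.2
   vertex 0.8 2.0 1.0
   vertex 5.2 0.0 2.6
  endloop
 endfacet
 facet normal -0.730 -0.200 0.654
  outer loop
   vertex 5.0 0.4 5.2
   vertex 4.4 5.2 6.0
   vertex 0.8 2.0 1.0
  endloop
 endfacet
 facet normal 0.176 -0.349 -0.920
  outer loop
   vertex 4.8 2.7 1.5
   vertex 5.2 0.0 2.6
   vertex 0.8 2.0 1.0
  endloop
 endfacet
 facet normal 0.150 -0.160 -0.976
  outer loop
   vertex 4.8 2.7 1.5
   vertex 0.8 2.0 1.0
   vertex 2.9 5.8 0.7
  endloop
 endfacet
 facet normal -0.786 -0.074 0.613
  outer loop
   vertex 0.8 4.5 1.3
   vertex 0.8 2.0 1.0
   vertex 4.4 5.2 6.0
  endloop
 endfacet
 facet normal -0.337 0.112 -0.935
  outer loop
   vertex 0.8 4.5 1.3
   vertex 2.9 5.8 0.7
   vertex 0.8 2.0 1.0
  endloop
 endfacet
 facet normal -0.464 0.856 0.228
  outer loop
   vertex 0.8 4.5 1.3
   vertex 4.4 5.2 6.0
   vertex 2.9 5.8 0.7
  endloop
 endfacet
 facet normal 0.272 0.962 0.032
  outer loop
   vertex 4.8 5.1 5.6
   vertex 2.9 5.8 0.7
   vertex 4.4 5.2 6.0
  endloop
 endfacet
 facet normal 0.851 0.453 -0.265
  outer loop
   vertex 4.8 5.1 5.6
   vertex 4.8 2.7 1.5
   vertex 2.9 5.8 0.7
  endloop
 endfacet
 facet normal 0.991 0.118 -0.069
  outer loop
   vertex 4.8 5.1 5.6
   vertex 5.2 0.0 2.6
   vertex 4.8 2.7 1.5
  endloop
 endfacet
 facet normal 0.997 0.036 0.071
  outer loop
   vertex 4.8 5.1 5.6
   vertex 5.0 0.4 5.2
   vertex 5.2 0.0 2.6
  endloop
 endfacet
 facet normal 0.703 -0.031 0.711
  outer loop
   vertex 4.8 5.1 5.6
   vertex 4.4 5.2 6.0
   vertex 5.0 0.4 5.2
  endloop
 endfacet
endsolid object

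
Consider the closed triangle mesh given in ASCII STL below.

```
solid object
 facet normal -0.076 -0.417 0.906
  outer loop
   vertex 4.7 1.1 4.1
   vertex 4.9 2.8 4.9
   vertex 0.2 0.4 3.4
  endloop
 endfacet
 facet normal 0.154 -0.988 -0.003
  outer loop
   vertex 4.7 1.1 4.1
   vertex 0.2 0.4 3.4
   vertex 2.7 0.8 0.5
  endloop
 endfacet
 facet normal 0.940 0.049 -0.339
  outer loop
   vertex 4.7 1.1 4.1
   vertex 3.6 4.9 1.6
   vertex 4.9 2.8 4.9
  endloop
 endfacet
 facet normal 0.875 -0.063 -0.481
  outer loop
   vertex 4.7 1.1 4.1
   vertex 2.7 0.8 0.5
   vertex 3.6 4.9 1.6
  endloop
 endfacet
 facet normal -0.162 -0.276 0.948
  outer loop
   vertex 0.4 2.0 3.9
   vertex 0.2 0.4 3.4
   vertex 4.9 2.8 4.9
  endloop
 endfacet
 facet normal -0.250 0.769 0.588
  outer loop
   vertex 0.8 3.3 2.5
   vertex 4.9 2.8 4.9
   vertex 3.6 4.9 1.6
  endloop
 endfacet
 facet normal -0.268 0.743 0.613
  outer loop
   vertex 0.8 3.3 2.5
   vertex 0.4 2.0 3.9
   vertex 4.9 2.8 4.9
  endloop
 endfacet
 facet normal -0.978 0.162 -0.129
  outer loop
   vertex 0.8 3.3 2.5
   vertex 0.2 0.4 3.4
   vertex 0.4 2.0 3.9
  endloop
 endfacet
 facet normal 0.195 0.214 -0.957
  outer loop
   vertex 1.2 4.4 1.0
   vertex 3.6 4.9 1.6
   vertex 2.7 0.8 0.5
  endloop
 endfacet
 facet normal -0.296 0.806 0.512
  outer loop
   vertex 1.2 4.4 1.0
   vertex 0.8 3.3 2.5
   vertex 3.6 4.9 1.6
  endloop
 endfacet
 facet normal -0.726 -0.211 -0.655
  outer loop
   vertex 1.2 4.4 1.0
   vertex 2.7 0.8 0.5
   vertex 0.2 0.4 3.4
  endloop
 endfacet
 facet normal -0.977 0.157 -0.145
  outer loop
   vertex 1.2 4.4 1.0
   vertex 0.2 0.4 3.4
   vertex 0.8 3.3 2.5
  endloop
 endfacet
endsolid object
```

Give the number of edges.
18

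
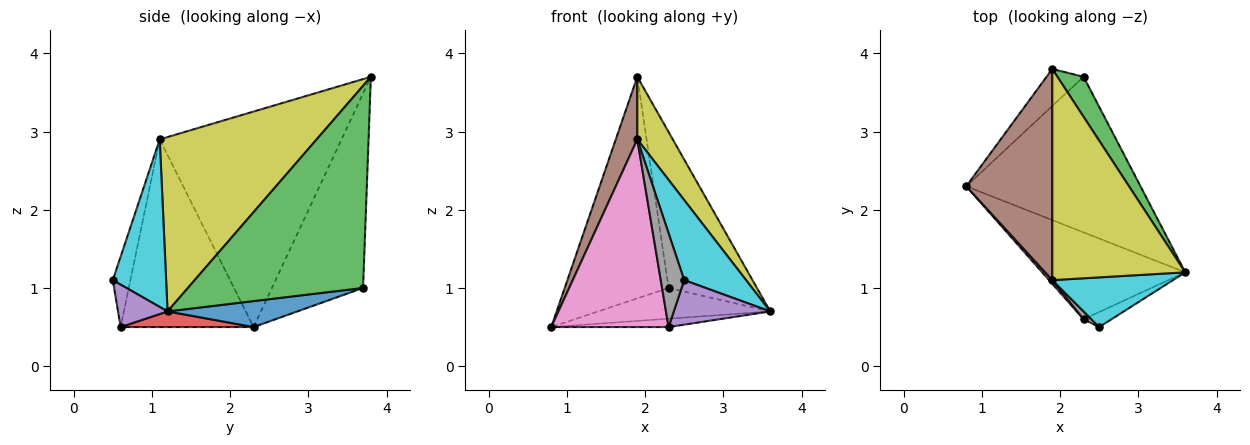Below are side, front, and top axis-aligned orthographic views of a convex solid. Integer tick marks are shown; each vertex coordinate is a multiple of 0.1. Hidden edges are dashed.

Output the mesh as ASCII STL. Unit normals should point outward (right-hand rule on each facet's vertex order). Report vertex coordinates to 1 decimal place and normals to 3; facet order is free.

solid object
 facet normal 0.145 0.192 -0.971
  outer loop
   vertex 2.3 3.7 1.0
   vertex 3.6 1.2 0.7
   vertex 0.8 2.3 0.5
  endloop
 endfacet
 facet normal -0.654 0.746 -0.125
  outer loop
   vertex 2.3 3.7 1.0
   vertex 0.8 2.3 0.5
   vertex 1.9 3.8 3.7
  endloop
 endfacet
 facet normal 0.887 0.447 0.115
  outer loop
   vertex 2.3 3.7 1.0
   vertex 1.9 3.8 3.7
   vertex 3.6 1.2 0.7
  endloop
 endfacet
 facet normal 0.108 0.095 -0.990
  outer loop
   vertex 2.3 0.6 0.5
   vertex 0.8 2.3 0.5
   vertex 3.6 1.2 0.7
  endloop
 endfacet
 facet normal 0.437 -0.852 -0.288
  outer loop
   vertex 2.3 0.6 0.5
   vertex 3.6 1.2 0.7
   vertex 2.5 0.5 1.1
  endloop
 endfacet
 facet normal -0.923 -0.109 0.369
  outer loop
   vertex 1.9 1.1 2.9
   vertex 1.9 3.8 3.7
   vertex 0.8 2.3 0.5
  endloop
 endfacet
 facet normal -0.750 -0.662 0.013
  outer loop
   vertex 1.9 1.1 2.9
   vertex 0.8 2.3 0.5
   vertex 2.3 0.6 0.5
  endloop
 endfacet
 facet normal -0.599 -0.798 0.067
  outer loop
   vertex 1.9 1.1 2.9
   vertex 2.3 0.6 0.5
   vertex 2.5 0.5 1.1
  endloop
 endfacet
 facet normal 0.783 -0.177 0.597
  outer loop
   vertex 1.9 1.1 2.9
   vertex 3.6 1.2 0.7
   vertex 1.9 3.8 3.7
  endloop
 endfacet
 facet normal 0.591 -0.685 0.425
  outer loop
   vertex 1.9 1.1 2.9
   vertex 2.5 0.5 1.1
   vertex 3.6 1.2 0.7
  endloop
 endfacet
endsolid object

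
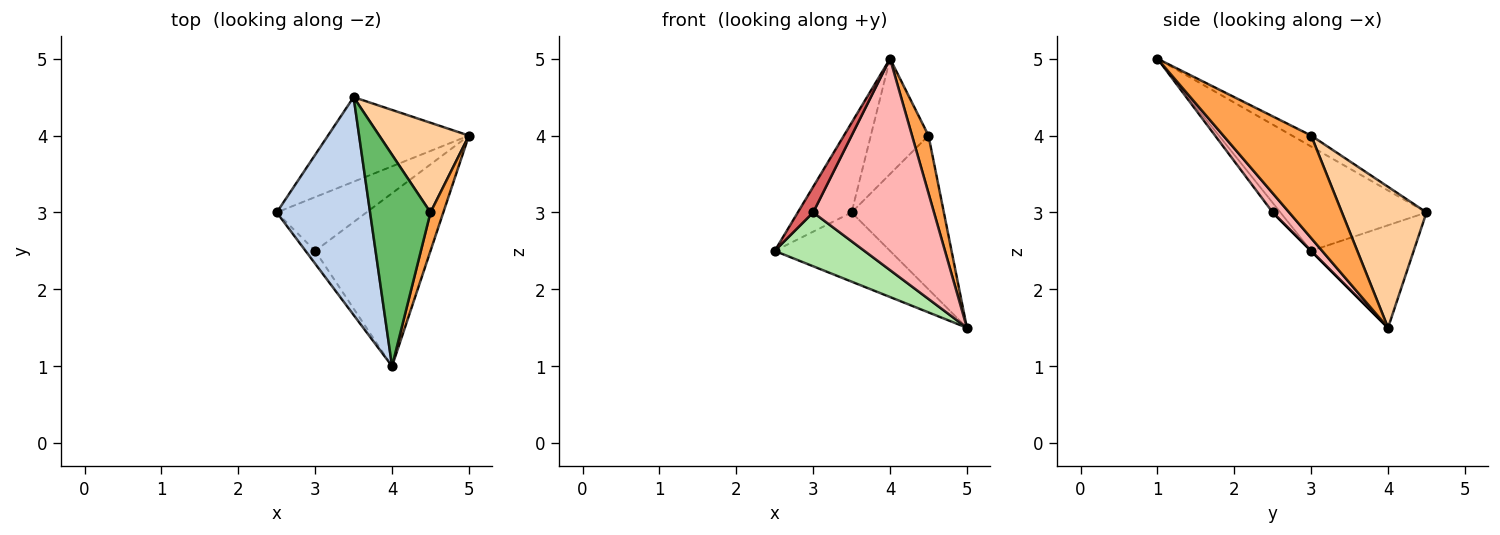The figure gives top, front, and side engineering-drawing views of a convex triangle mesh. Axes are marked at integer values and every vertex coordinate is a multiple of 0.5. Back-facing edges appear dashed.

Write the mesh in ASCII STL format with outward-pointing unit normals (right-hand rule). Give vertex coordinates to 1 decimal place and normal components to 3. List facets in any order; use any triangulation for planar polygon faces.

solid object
 facet normal -0.491 0.552 -0.674
  outer loop
   vertex 3.5 4.5 3.0
   vertex 5.0 4.0 1.5
   vertex 2.5 3.0 2.5
  endloop
 endfacet
 facet normal -0.719 0.265 0.643
  outer loop
   vertex 3.5 4.5 3.0
   vertex 2.5 3.0 2.5
   vertex 4.0 1.0 5.0
  endloop
 endfacet
 facet normal 0.976 -0.183 0.122
  outer loop
   vertex 4.5 3.0 4.0
   vertex 4.0 1.0 5.0
   vertex 5.0 4.0 1.5
  endloop
 endfacet
 facet normal 0.621 0.677 0.395
  outer loop
   vertex 4.5 3.0 4.0
   vertex 5.0 4.0 1.5
   vertex 3.5 4.5 3.0
  endloop
 endfacet
 facet normal -0.158 0.473 0.867
  outer loop
   vertex 4.5 3.0 4.0
   vertex 3.5 4.5 3.0
   vertex 4.0 1.0 5.0
  endloop
 endfacet
 facet normal 0.000 -0.707 -0.707
  outer loop
   vertex 3.0 2.5 3.0
   vertex 2.5 3.0 2.5
   vertex 5.0 4.0 1.5
  endloop
 endfacet
 facet normal -0.408 -0.816 -0.408
  outer loop
   vertex 3.0 2.5 3.0
   vertex 4.0 1.0 5.0
   vertex 2.5 3.0 2.5
  endloop
 endfacet
 facet normal 0.105 -0.770 -0.630
  outer loop
   vertex 3.0 2.5 3.0
   vertex 5.0 4.0 1.5
   vertex 4.0 1.0 5.0
  endloop
 endfacet
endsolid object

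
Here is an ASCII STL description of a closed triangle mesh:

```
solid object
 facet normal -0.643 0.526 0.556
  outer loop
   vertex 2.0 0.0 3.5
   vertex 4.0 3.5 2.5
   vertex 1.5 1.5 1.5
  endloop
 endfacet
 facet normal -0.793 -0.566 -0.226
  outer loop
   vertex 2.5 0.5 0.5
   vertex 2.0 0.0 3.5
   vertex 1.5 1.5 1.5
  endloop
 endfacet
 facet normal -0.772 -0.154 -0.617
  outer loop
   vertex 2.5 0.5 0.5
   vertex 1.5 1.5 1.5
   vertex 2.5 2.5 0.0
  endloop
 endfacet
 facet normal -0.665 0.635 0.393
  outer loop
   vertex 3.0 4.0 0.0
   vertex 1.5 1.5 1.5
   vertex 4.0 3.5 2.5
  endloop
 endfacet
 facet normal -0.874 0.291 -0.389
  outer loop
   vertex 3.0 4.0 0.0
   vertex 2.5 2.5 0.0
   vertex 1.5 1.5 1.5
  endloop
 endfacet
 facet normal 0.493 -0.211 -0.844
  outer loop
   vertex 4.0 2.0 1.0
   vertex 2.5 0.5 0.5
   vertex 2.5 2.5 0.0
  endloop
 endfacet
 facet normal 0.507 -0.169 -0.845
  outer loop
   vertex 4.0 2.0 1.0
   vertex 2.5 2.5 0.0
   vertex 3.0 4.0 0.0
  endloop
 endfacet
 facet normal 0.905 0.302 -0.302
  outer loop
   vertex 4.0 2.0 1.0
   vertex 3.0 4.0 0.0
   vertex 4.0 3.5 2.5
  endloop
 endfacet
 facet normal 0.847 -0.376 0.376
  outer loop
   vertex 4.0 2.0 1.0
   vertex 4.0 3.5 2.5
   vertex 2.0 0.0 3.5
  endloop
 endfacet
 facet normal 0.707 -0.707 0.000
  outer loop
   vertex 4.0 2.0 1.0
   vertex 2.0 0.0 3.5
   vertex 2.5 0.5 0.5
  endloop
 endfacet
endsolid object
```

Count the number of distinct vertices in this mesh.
7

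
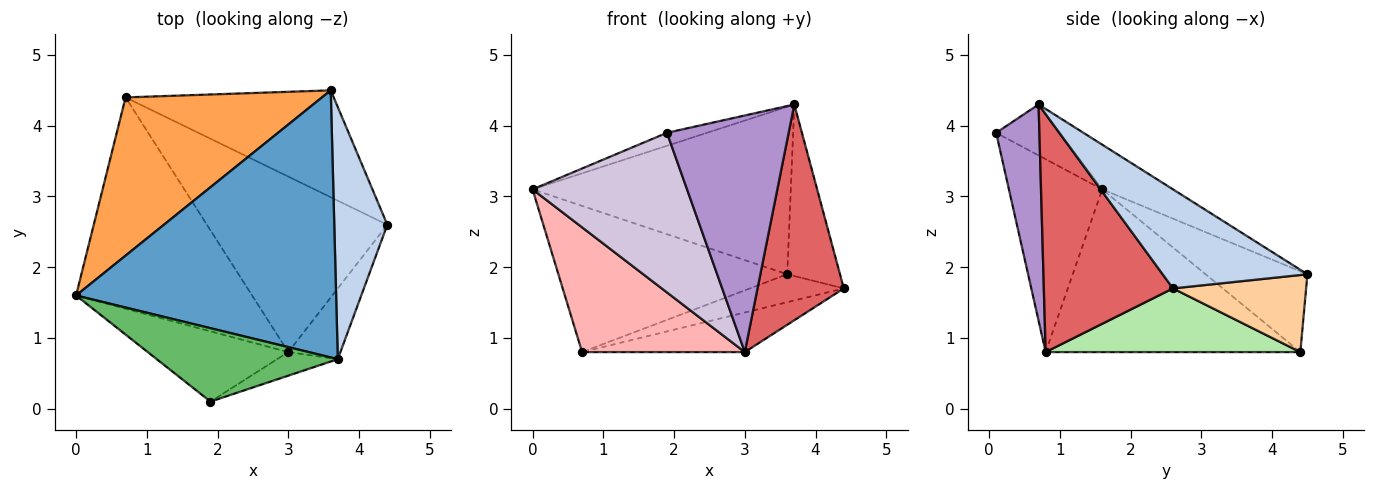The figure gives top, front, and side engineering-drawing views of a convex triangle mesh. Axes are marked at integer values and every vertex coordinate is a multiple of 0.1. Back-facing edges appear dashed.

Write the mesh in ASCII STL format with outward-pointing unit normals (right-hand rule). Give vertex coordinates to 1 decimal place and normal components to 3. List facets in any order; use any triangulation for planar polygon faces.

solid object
 facet normal -0.144 0.526 0.838
  outer loop
   vertex 3.7 0.7 4.3
   vertex 3.6 4.5 1.9
   vertex 0.0 1.6 3.1
  endloop
 endfacet
 facet normal 0.839 0.306 0.450
  outer loop
   vertex 3.7 0.7 4.3
   vertex 4.4 2.6 1.7
   vertex 3.6 4.5 1.9
  endloop
 endfacet
 facet normal -0.289 0.650 0.703
  outer loop
   vertex 0.7 4.4 0.8
   vertex 0.0 1.6 3.1
   vertex 3.6 4.5 1.9
  endloop
 endfacet
 facet normal 0.337 0.238 -0.911
  outer loop
   vertex 0.7 4.4 0.8
   vertex 3.6 4.5 1.9
   vertex 4.4 2.6 1.7
  endloop
 endfacet
 facet normal -0.267 0.168 0.949
  outer loop
   vertex 1.9 0.1 3.9
   vertex 3.7 0.7 4.3
   vertex 0.0 1.6 3.1
  endloop
 endfacet
 facet normal 0.326 0.208 -0.922
  outer loop
   vertex 3.0 0.8 0.8
   vertex 0.7 4.4 0.8
   vertex 4.4 2.6 1.7
  endloop
 endfacet
 facet normal 0.818 -0.547 -0.179
  outer loop
   vertex 3.0 0.8 0.8
   vertex 4.4 2.6 1.7
   vertex 3.7 0.7 4.3
  endloop
 endfacet
 facet normal -0.623 -0.398 -0.674
  outer loop
   vertex 3.0 0.8 0.8
   vertex 0.0 1.6 3.1
   vertex 0.7 4.4 0.8
  endloop
 endfacet
 facet normal 0.333 -0.938 -0.093
  outer loop
   vertex 3.0 0.8 0.8
   vertex 3.7 0.7 4.3
   vertex 1.9 0.1 3.9
  endloop
 endfacet
 facet normal -0.484 -0.801 -0.353
  outer loop
   vertex 3.0 0.8 0.8
   vertex 1.9 0.1 3.9
   vertex 0.0 1.6 3.1
  endloop
 endfacet
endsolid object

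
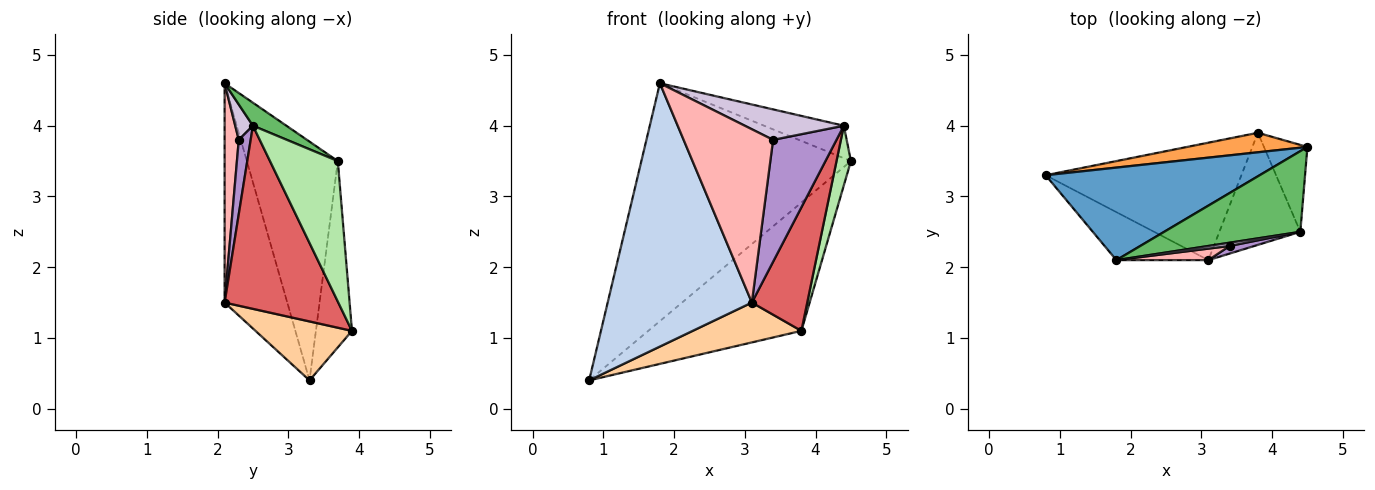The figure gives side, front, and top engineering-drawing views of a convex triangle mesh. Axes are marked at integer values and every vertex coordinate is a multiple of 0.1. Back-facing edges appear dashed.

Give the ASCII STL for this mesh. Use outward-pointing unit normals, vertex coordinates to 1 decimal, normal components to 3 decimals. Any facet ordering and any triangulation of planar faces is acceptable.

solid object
 facet normal -0.375 0.864 0.336
  outer loop
   vertex 1.8 2.1 4.6
   vertex 4.5 3.7 3.5
   vertex 0.8 3.3 0.4
  endloop
 endfacet
 facet normal -0.393 -0.905 -0.165
  outer loop
   vertex 1.8 2.1 4.6
   vertex 0.8 3.3 0.4
   vertex 3.1 2.1 1.5
  endloop
 endfacet
 facet normal -0.227 0.963 0.146
  outer loop
   vertex 3.8 3.9 1.1
   vertex 0.8 3.3 0.4
   vertex 4.5 3.7 3.5
  endloop
 endfacet
 facet normal 0.274 -0.309 -0.911
  outer loop
   vertex 3.8 3.9 1.1
   vertex 3.1 2.1 1.5
   vertex 0.8 3.3 0.4
  endloop
 endfacet
 facet normal 0.155 0.369 0.916
  outer loop
   vertex 4.4 2.5 4.0
   vertex 4.5 3.7 3.5
   vertex 1.8 2.1 4.6
  endloop
 endfacet
 facet normal 0.936 -0.199 -0.290
  outer loop
   vertex 4.4 2.5 4.0
   vertex 3.8 3.9 1.1
   vertex 4.5 3.7 3.5
  endloop
 endfacet
 facet normal 0.835 -0.407 -0.369
  outer loop
   vertex 4.4 2.5 4.0
   vertex 3.1 2.1 1.5
   vertex 3.8 3.9 1.1
  endloop
 endfacet
 facet normal 0.156 -0.986 0.065
  outer loop
   vertex 3.4 2.3 3.8
   vertex 1.8 2.1 4.6
   vertex 3.1 2.1 1.5
  endloop
 endfacet
 facet normal 0.184 -0.981 0.061
  outer loop
   vertex 3.4 2.3 3.8
   vertex 3.1 2.1 1.5
   vertex 4.4 2.5 4.0
  endloop
 endfacet
 facet normal 0.175 -0.979 0.105
  outer loop
   vertex 3.4 2.3 3.8
   vertex 4.4 2.5 4.0
   vertex 1.8 2.1 4.6
  endloop
 endfacet
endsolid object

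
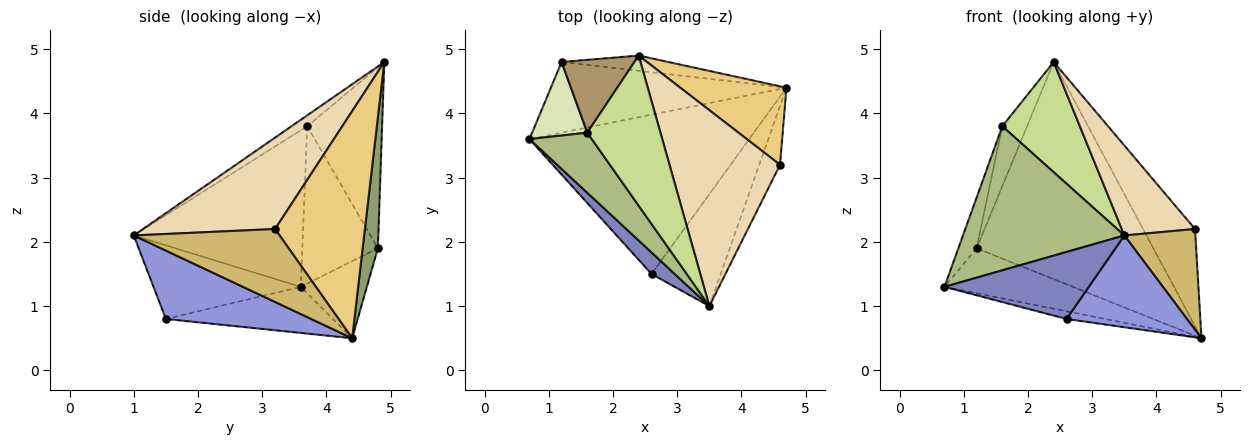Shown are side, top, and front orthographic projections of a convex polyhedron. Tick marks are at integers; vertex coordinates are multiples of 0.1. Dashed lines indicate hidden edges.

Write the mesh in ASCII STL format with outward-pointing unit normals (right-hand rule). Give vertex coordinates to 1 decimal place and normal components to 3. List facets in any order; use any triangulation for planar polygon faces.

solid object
 facet normal -0.205 0.047 -0.978
  outer loop
   vertex 2.6 1.5 0.8
   vertex 0.7 3.6 1.3
   vertex 4.7 4.4 0.5
  endloop
 endfacet
 facet normal -0.697 -0.683 0.220
  outer loop
   vertex 2.6 1.5 0.8
   vertex 3.5 1.0 2.1
   vertex 0.7 3.6 1.3
  endloop
 endfacet
 facet normal 0.608 -0.504 -0.614
  outer loop
   vertex 2.6 1.5 0.8
   vertex 4.7 4.4 0.5
   vertex 3.5 1.0 2.1
  endloop
 endfacet
 facet normal -0.266 0.518 -0.813
  outer loop
   vertex 1.2 4.8 1.9
   vertex 4.7 4.4 0.5
   vertex 0.7 3.6 1.3
  endloop
 endfacet
 facet normal 0.086 0.994 -0.070
  outer loop
   vertex 1.2 4.8 1.9
   vertex 2.4 4.9 4.8
   vertex 4.7 4.4 0.5
  endloop
 endfacet
 facet normal -0.695 -0.663 0.277
  outer loop
   vertex 1.6 3.7 3.8
   vertex 0.7 3.6 1.3
   vertex 3.5 1.0 2.1
  endloop
 endfacet
 facet normal -0.119 -0.588 0.800
  outer loop
   vertex 1.6 3.7 3.8
   vertex 3.5 1.0 2.1
   vertex 2.4 4.9 4.8
  endloop
 endfacet
 facet normal -0.920 0.222 0.322
  outer loop
   vertex 1.6 3.7 3.8
   vertex 1.2 4.8 1.9
   vertex 0.7 3.6 1.3
  endloop
 endfacet
 facet normal -0.887 0.294 0.357
  outer loop
   vertex 1.6 3.7 3.8
   vertex 2.4 4.9 4.8
   vertex 1.2 4.8 1.9
  endloop
 endfacet
 facet normal 0.871 -0.424 -0.248
  outer loop
   vertex 4.6 3.2 2.2
   vertex 3.5 1.0 2.1
   vertex 4.7 4.4 0.5
  endloop
 endfacet
 facet normal 0.802 0.465 0.375
  outer loop
   vertex 4.6 3.2 2.2
   vertex 4.7 4.4 0.5
   vertex 2.4 4.9 4.8
  endloop
 endfacet
 facet normal 0.601 -0.333 0.726
  outer loop
   vertex 4.6 3.2 2.2
   vertex 2.4 4.9 4.8
   vertex 3.5 1.0 2.1
  endloop
 endfacet
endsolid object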